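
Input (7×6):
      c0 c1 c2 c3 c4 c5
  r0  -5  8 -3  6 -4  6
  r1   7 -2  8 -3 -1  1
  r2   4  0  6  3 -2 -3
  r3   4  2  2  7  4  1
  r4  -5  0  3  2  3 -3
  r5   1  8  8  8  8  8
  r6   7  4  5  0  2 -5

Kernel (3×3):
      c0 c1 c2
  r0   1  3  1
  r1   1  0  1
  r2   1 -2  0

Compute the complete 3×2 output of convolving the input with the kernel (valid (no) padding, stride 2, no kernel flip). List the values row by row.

Output[0,0]: The receptive field on the input at this output position is [-5 8 -3 / 7 -2 8 / 4 0 6]. Elementwise product with the kernel and sum: -5·1 + 8·3 + -3·1 + 7·1 + 8·1 + 4·1 + 0·-2.

35 18
11 18
6 33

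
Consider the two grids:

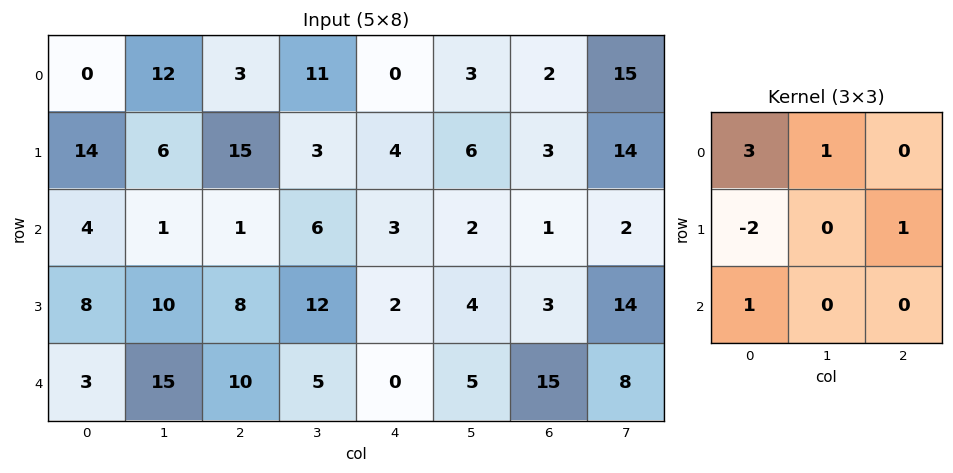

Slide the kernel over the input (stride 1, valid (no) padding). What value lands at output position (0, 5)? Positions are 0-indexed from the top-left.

15

The receptive field on the input at this output position is [3 2 15 / 6 3 14 / 2 1 2]. Elementwise product with the kernel and sum: 3·3 + 2·1 + 6·-2 + 14·1 + 2·1.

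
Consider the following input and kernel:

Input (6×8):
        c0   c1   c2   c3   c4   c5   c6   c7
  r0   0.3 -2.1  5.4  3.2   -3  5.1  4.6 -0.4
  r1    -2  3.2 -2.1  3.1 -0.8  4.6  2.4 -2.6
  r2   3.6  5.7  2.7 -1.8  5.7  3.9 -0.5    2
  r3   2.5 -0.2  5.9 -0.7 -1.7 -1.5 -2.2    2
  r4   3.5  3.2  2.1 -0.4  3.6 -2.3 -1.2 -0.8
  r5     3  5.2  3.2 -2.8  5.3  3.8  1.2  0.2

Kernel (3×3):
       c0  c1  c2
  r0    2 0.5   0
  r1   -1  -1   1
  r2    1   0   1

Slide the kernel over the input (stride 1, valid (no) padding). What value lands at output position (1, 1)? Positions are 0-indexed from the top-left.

The receptive field on the input at this output position is [3.2 -2.1 3.1 / 5.7 2.7 -1.8 / -0.2 5.9 -0.7]. Elementwise product with the kernel and sum: 3.2·2 + -2.1·0.5 + 5.7·-1 + 2.7·-1 + -1.8·1 + -0.2·1 + -0.7·1.

-5.75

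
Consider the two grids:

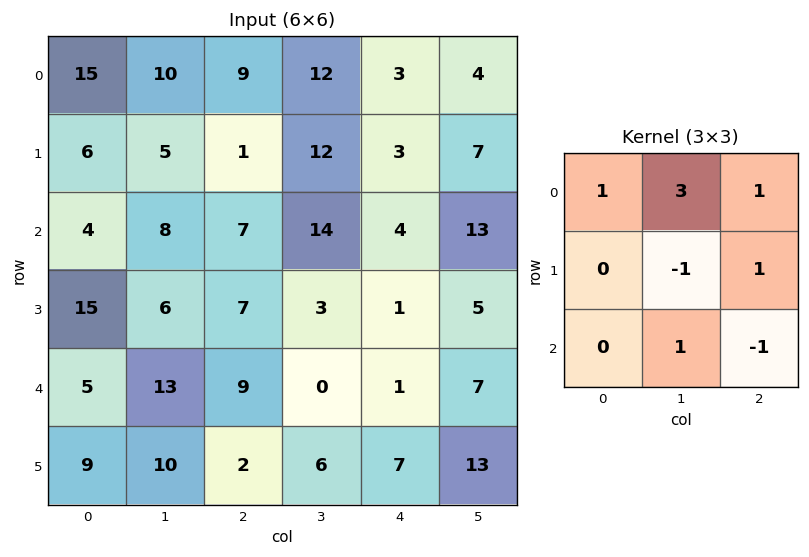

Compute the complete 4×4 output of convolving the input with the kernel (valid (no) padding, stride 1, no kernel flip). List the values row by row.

51 53 49 20
20 31 32 33
40 48 50 37
44 17 17 11

Output[0,0]: The receptive field on the input at this output position is [15 10 9 / 6 5 1 / 4 8 7]. Elementwise product with the kernel and sum: 15·1 + 10·3 + 9·1 + 5·-1 + 1·1 + 8·1 + 7·-1.
Output[0,1]: The receptive field on the input at this output position is [10 9 12 / 5 1 12 / 8 7 14]. Elementwise product with the kernel and sum: 10·1 + 9·3 + 12·1 + 1·-1 + 12·1 + 7·1 + 14·-1.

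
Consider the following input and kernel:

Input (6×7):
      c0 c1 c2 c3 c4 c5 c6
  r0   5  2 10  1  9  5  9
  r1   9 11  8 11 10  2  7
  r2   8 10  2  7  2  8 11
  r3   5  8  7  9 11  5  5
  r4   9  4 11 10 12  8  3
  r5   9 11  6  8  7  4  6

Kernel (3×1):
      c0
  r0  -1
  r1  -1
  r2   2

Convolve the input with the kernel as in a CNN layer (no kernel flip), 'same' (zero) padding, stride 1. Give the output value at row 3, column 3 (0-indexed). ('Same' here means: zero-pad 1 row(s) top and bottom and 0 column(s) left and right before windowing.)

4

The receptive field on the zero-padded input at this output position is [7 / 9 / 10]. Elementwise product with the kernel and sum: 7·-1 + 9·-1 + 10·2.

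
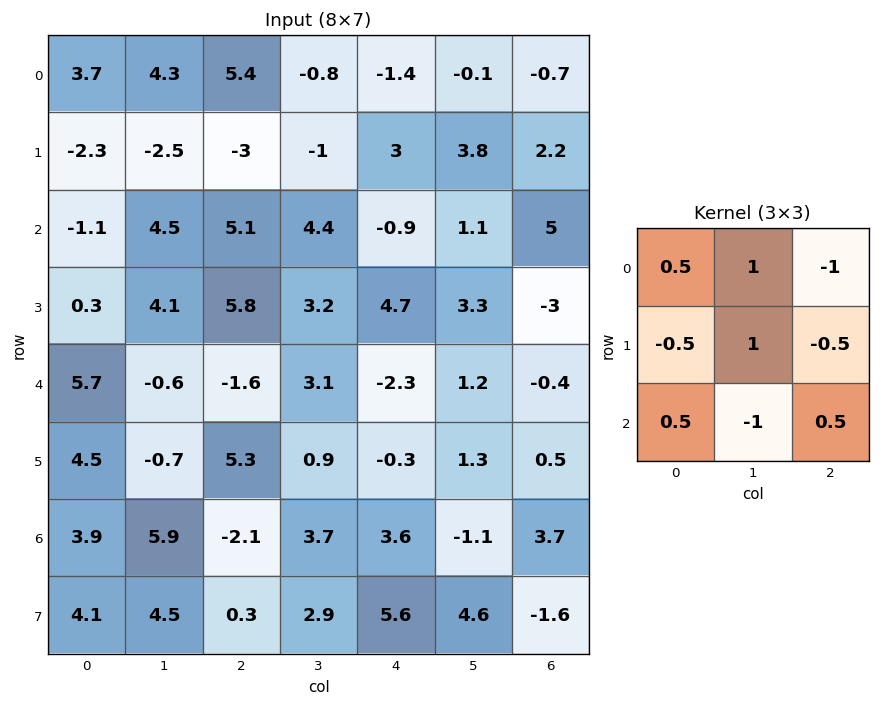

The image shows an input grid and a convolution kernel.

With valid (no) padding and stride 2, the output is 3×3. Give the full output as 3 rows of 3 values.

Output[0,0]: The receptive field on the input at this output position is [3.7 4.3 5.4 / -2.3 -2.5 -3 / -1.1 4.5 5.1]. Elementwise product with the kernel and sum: 3.7·0.5 + 4.3·1 + 5.4·-1 + -2.3·-0.5 + -2.5·1 + -3·-0.5 + -1.1·0.5 + 4.5·-1 + 5.1·0.5.

-1.6 -0 2.05
2.55 0.75 -4.45
-6.75 0.05 6.4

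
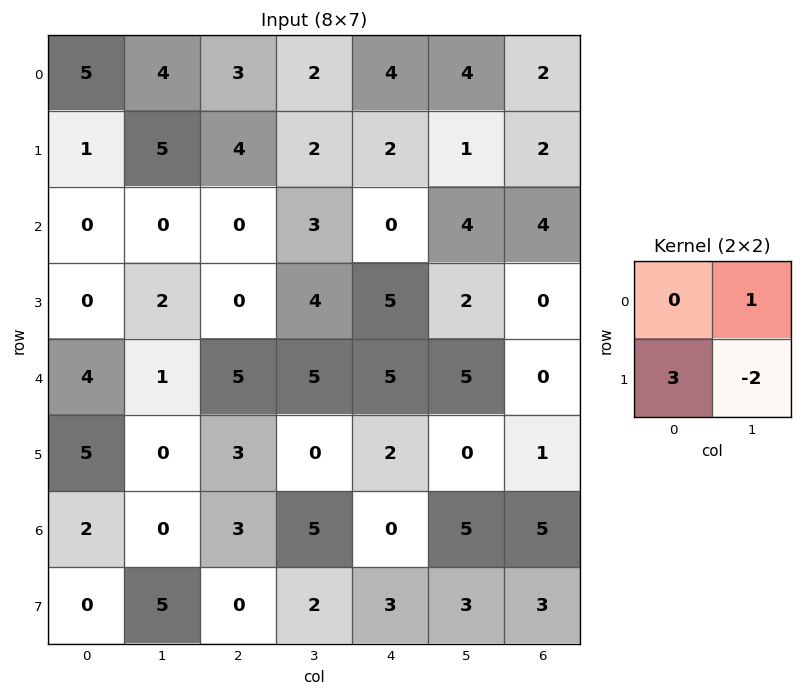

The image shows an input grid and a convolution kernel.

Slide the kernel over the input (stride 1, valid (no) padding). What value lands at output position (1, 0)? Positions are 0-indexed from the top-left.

The receptive field on the input at this output position is [1 5 / 0 0]. Elementwise product with the kernel and sum: 5·1 + 0·3 + 0·-2.

5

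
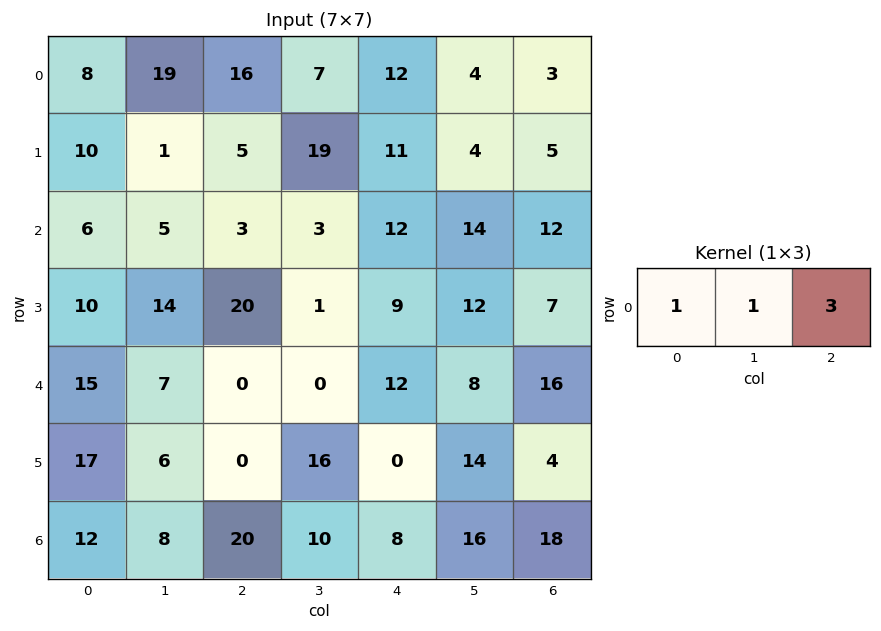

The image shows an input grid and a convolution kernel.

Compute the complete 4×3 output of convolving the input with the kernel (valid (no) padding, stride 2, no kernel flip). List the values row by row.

Output[0,0]: The receptive field on the input at this output position is [8 19 16]. Elementwise product with the kernel and sum: 8·1 + 19·1 + 16·3.

75 59 25
20 42 62
22 36 68
80 54 78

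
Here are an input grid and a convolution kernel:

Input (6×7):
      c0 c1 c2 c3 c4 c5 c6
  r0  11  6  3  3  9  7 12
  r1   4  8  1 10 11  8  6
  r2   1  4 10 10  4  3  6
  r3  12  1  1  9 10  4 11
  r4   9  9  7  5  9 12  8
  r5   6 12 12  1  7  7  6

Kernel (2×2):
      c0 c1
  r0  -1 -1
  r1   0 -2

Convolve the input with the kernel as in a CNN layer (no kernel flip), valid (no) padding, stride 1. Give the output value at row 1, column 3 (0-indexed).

-29

The receptive field on the input at this output position is [10 11 / 10 4]. Elementwise product with the kernel and sum: 10·-1 + 11·-1 + 4·-2.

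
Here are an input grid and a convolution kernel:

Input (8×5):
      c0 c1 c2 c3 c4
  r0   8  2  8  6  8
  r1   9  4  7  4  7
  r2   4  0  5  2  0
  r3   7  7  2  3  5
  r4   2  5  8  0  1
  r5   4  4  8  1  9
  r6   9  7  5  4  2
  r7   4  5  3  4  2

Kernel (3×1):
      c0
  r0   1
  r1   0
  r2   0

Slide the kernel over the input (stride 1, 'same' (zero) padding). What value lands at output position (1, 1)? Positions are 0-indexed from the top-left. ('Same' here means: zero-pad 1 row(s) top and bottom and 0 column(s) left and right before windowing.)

2

The receptive field on the zero-padded input at this output position is [2 / 4 / 0]. Elementwise product with the kernel and sum: 2·1.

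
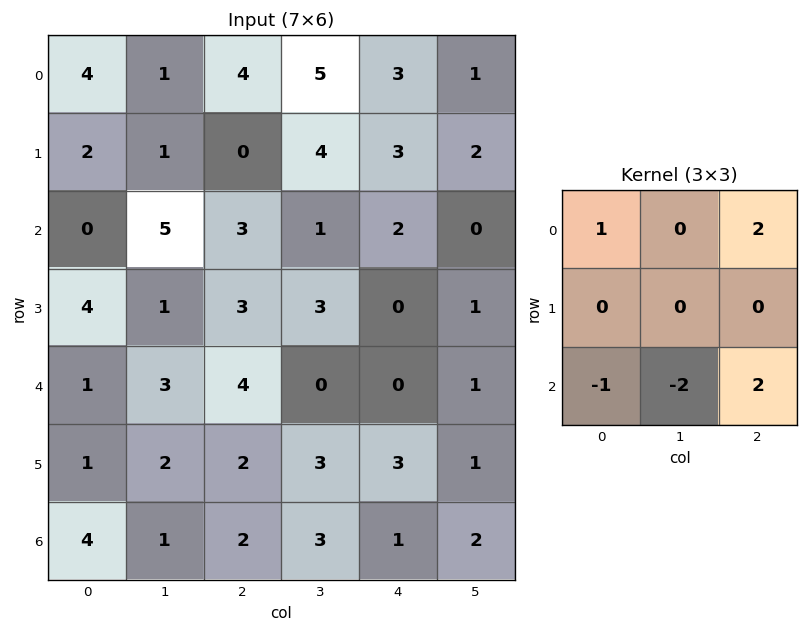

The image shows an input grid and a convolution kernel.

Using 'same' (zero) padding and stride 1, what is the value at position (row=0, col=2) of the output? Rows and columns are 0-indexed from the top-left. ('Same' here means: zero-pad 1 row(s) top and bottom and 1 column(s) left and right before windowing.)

7

The receptive field on the zero-padded input at this output position is [0 0 0 / 1 4 5 / 1 0 4]. Elementwise product with the kernel and sum: 0·1 + 0·2 + 1·-1 + 0·-2 + 4·2.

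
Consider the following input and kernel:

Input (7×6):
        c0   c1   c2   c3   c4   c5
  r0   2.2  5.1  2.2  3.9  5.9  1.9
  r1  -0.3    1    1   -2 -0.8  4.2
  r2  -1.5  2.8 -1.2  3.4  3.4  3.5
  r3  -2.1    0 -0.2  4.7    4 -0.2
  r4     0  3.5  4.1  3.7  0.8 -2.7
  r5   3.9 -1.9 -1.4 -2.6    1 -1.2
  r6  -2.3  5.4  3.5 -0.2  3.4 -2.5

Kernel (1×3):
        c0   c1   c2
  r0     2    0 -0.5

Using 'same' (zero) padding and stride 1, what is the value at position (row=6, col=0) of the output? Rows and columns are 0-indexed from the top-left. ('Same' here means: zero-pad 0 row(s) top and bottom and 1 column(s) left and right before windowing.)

-2.7

The receptive field on the zero-padded input at this output position is [0 -2.3 5.4]. Elementwise product with the kernel and sum: 0·2 + 5.4·-0.5.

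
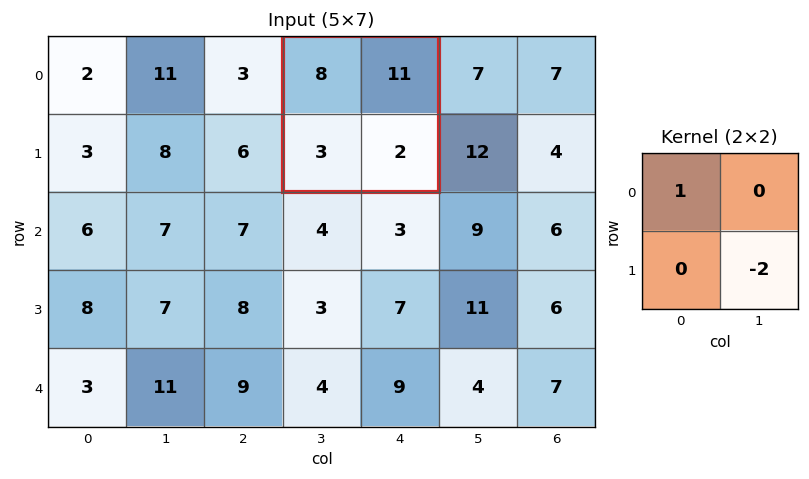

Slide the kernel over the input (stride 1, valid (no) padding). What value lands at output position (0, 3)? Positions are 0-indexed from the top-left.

4

The receptive field on the input at this output position is [8 11 / 3 2]. Elementwise product with the kernel and sum: 8·1 + 2·-2.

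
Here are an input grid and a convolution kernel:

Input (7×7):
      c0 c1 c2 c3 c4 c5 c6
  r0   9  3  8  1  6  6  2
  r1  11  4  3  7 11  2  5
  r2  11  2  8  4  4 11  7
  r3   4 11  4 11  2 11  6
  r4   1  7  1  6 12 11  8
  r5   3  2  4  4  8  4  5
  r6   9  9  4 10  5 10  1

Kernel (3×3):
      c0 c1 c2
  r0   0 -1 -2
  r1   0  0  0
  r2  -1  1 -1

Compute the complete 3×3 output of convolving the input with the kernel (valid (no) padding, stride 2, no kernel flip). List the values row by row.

Output[0,0]: The receptive field on the input at this output position is [9 3 8 / 11 4 3 / 11 2 8]. Elementwise product with the kernel and sum: 3·-1 + 8·-2 + 11·-1 + 2·1 + 8·-1.
Output[0,1]: The receptive field on the input at this output position is [8 1 6 / 3 7 11 / 8 4 4]. Elementwise product with the kernel and sum: 1·-1 + 6·-2 + 8·-1 + 4·1 + 4·-1.

-36 -21 -10
-13 -19 -34
-13 -29 -23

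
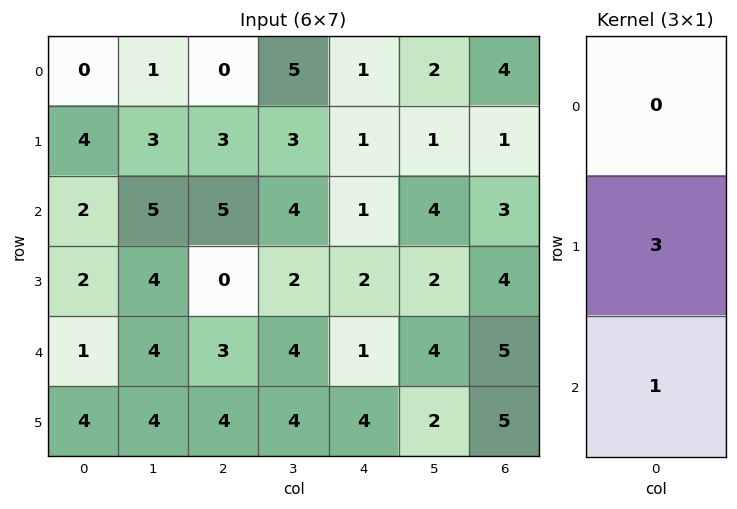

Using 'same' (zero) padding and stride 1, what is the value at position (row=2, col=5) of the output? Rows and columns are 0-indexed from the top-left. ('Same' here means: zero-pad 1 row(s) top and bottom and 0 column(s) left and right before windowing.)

The receptive field on the zero-padded input at this output position is [1 / 4 / 2]. Elementwise product with the kernel and sum: 4·3 + 2·1.

14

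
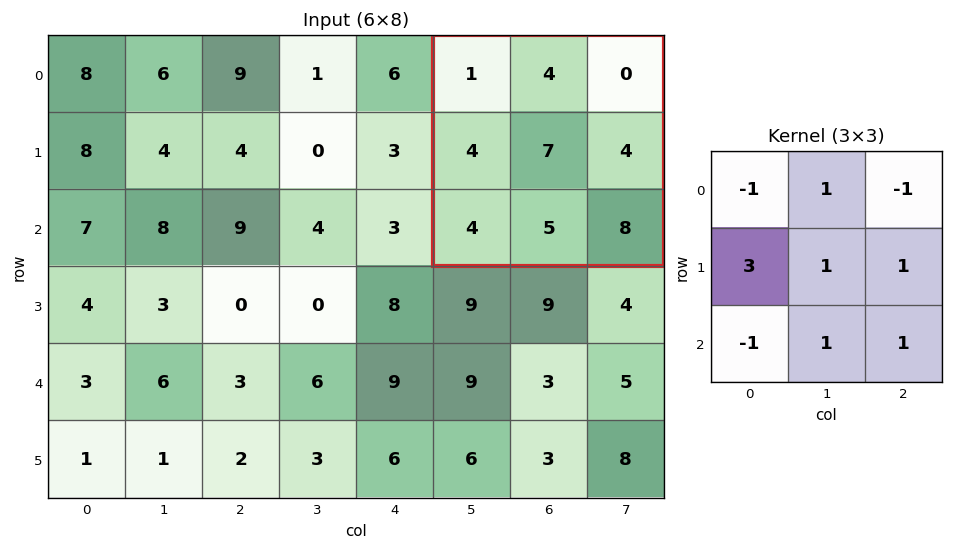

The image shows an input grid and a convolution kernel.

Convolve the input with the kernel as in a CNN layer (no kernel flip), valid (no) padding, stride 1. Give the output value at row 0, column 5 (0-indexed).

35

The receptive field on the input at this output position is [1 4 0 / 4 7 4 / 4 5 8]. Elementwise product with the kernel and sum: 1·-1 + 4·1 + 0·-1 + 4·3 + 7·1 + 4·1 + 4·-1 + 5·1 + 8·1.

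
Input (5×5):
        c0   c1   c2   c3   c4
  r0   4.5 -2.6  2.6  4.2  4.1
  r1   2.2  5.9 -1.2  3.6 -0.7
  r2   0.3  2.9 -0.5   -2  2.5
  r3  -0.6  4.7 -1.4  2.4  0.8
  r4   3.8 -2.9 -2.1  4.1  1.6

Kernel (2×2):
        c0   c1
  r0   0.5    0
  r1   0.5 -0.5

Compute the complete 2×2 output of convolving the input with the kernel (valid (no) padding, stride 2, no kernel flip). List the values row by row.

Output[0,0]: The receptive field on the input at this output position is [4.5 -2.6 / 2.2 5.9]. Elementwise product with the kernel and sum: 4.5·0.5 + 2.2·0.5 + 5.9·-0.5.
Output[0,1]: The receptive field on the input at this output position is [2.6 4.2 / -1.2 3.6]. Elementwise product with the kernel and sum: 2.6·0.5 + -1.2·0.5 + 3.6·-0.5.

0.4 -1.1
-2.5 -2.15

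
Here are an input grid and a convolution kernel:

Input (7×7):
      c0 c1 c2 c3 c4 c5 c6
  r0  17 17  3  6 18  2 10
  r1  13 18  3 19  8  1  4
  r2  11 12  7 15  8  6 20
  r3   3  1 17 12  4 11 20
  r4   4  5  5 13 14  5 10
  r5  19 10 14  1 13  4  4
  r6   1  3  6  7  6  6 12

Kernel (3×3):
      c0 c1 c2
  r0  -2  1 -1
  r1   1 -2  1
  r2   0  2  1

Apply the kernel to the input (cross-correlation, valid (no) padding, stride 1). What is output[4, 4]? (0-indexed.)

0

The receptive field on the input at this output position is [14 5 10 / 13 4 4 / 6 6 12]. Elementwise product with the kernel and sum: 14·-2 + 5·1 + 10·-1 + 13·1 + 4·-2 + 4·1 + 6·2 + 12·1.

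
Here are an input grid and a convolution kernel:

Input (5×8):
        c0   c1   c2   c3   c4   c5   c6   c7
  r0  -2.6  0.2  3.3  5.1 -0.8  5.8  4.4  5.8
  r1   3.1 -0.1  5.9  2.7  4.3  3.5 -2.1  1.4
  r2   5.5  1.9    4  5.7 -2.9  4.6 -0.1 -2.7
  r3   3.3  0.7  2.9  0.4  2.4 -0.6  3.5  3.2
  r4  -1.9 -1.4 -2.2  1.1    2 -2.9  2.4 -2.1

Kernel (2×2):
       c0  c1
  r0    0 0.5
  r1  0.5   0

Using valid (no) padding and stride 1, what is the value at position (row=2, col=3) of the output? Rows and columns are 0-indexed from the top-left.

The receptive field on the input at this output position is [5.7 -2.9 / 0.4 2.4]. Elementwise product with the kernel and sum: -2.9·0.5 + 0.4·0.5.

-1.25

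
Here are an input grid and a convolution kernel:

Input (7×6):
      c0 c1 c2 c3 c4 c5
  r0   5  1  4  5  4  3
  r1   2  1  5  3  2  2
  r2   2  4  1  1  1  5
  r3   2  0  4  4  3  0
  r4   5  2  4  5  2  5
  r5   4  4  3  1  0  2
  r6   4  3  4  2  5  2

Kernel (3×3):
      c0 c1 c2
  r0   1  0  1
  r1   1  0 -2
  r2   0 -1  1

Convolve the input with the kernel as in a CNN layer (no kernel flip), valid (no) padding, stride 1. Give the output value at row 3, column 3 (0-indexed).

1

The receptive field on the input at this output position is [4 3 0 / 5 2 5 / 1 0 2]. Elementwise product with the kernel and sum: 4·1 + 0·1 + 5·1 + 5·-2 + 0·-1 + 2·1.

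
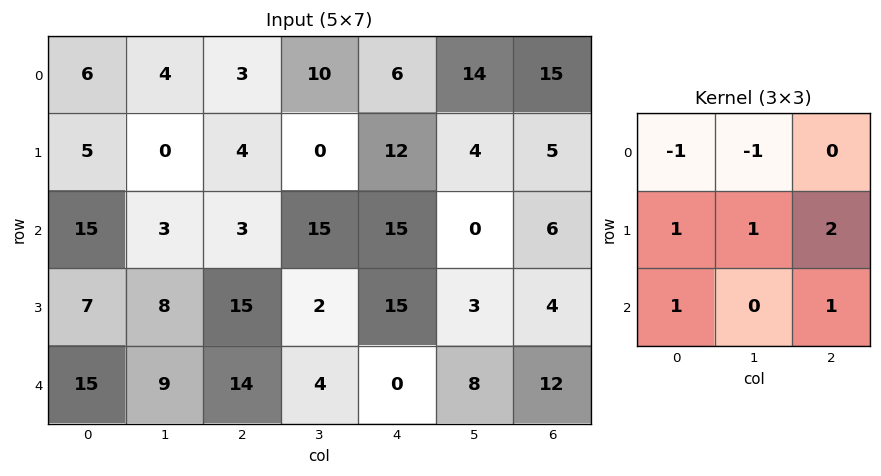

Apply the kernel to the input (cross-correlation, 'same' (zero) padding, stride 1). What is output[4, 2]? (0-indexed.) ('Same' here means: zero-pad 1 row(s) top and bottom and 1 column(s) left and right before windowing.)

The receptive field on the zero-padded input at this output position is [8 15 2 / 9 14 4 / 0 0 0]. Elementwise product with the kernel and sum: 8·-1 + 15·-1 + 9·1 + 14·1 + 4·2 + 0·1 + 0·1.

8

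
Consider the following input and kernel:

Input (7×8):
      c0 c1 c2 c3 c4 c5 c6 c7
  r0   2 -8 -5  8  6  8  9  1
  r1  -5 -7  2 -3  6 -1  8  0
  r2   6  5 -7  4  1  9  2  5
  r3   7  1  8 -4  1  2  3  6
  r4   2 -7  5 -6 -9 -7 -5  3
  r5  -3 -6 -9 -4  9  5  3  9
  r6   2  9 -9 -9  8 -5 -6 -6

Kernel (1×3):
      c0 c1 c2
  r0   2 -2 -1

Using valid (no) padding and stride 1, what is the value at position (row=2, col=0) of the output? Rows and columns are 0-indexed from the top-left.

9

The receptive field on the input at this output position is [6 5 -7]. Elementwise product with the kernel and sum: 6·2 + 5·-2 + -7·-1.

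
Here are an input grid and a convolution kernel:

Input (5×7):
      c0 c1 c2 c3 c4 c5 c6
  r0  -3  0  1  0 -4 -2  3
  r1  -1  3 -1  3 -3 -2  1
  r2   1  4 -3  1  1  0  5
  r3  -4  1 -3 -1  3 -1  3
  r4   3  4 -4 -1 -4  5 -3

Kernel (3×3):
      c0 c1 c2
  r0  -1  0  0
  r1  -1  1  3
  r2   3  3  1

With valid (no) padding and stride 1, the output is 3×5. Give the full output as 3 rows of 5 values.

Output[0,0]: The receptive field on the input at this output position is [-3 0 1 / -1 3 -1 / 1 4 -3]. Elementwise product with the kernel and sum: -3·-1 + -1·-1 + 3·1 + -1·3 + 1·3 + 4·3 + -3·1.

16 9 -11 -6 16
-17 -14 -1 2 26
12 -12 -5 -10 4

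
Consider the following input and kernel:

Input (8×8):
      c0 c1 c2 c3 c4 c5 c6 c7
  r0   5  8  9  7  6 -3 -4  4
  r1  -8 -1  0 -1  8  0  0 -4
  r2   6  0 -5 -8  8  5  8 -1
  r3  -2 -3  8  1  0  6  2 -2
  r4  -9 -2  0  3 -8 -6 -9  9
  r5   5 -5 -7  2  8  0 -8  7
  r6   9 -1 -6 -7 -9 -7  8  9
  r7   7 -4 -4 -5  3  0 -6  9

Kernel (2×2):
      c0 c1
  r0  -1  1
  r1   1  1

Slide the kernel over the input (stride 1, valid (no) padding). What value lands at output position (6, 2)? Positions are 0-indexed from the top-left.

-10

The receptive field on the input at this output position is [-6 -7 / -4 -5]. Elementwise product with the kernel and sum: -6·-1 + -7·1 + -4·1 + -5·1.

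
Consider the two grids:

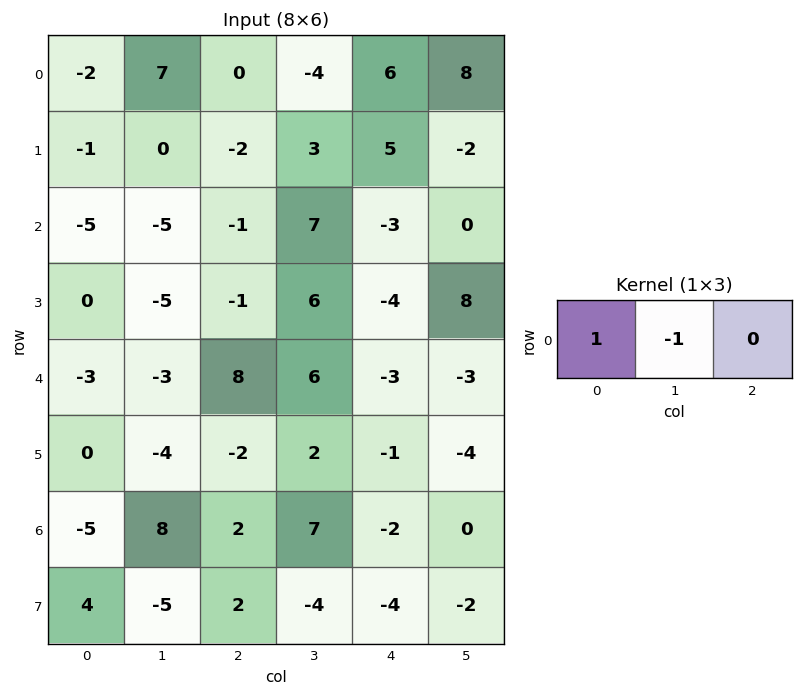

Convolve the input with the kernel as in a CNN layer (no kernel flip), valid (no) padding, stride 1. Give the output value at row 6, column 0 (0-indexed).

The receptive field on the input at this output position is [-5 8 2]. Elementwise product with the kernel and sum: -5·1 + 8·-1.

-13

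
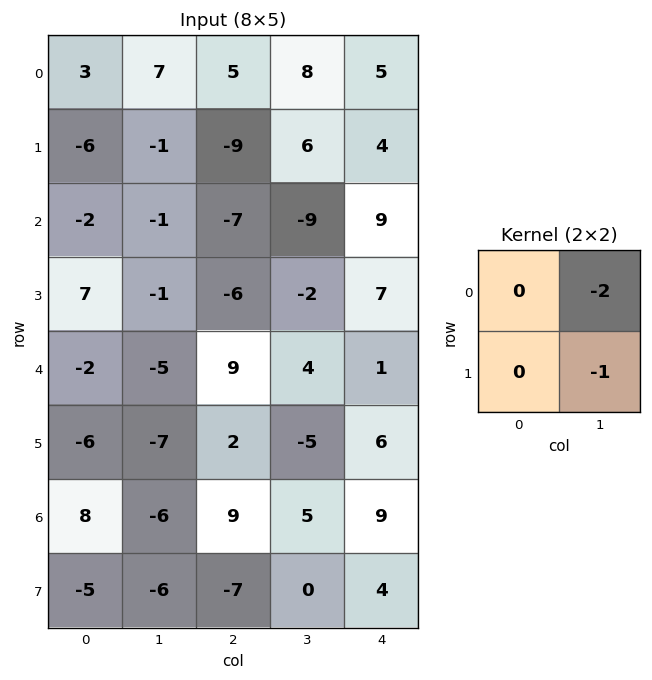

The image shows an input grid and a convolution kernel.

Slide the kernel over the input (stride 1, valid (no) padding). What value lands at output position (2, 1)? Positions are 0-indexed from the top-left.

20

The receptive field on the input at this output position is [-1 -7 / -1 -6]. Elementwise product with the kernel and sum: -7·-2 + -6·-1.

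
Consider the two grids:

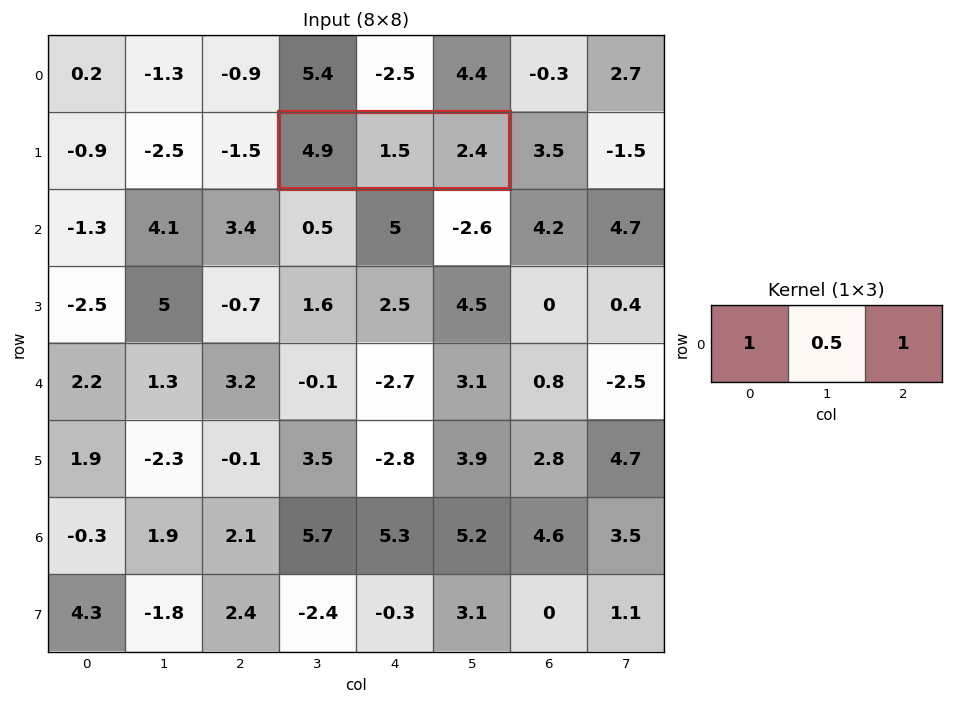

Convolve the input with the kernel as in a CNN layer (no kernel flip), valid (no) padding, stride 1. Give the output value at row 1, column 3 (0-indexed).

8.05

The receptive field on the input at this output position is [4.9 1.5 2.4]. Elementwise product with the kernel and sum: 4.9·1 + 1.5·0.5 + 2.4·1.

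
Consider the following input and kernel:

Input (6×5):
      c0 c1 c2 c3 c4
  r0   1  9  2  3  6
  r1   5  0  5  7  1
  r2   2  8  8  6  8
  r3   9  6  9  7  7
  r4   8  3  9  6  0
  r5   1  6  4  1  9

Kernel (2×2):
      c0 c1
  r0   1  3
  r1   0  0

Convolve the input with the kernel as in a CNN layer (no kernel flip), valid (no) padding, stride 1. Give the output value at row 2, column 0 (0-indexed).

26

The receptive field on the input at this output position is [2 8 / 9 6]. Elementwise product with the kernel and sum: 2·1 + 8·3.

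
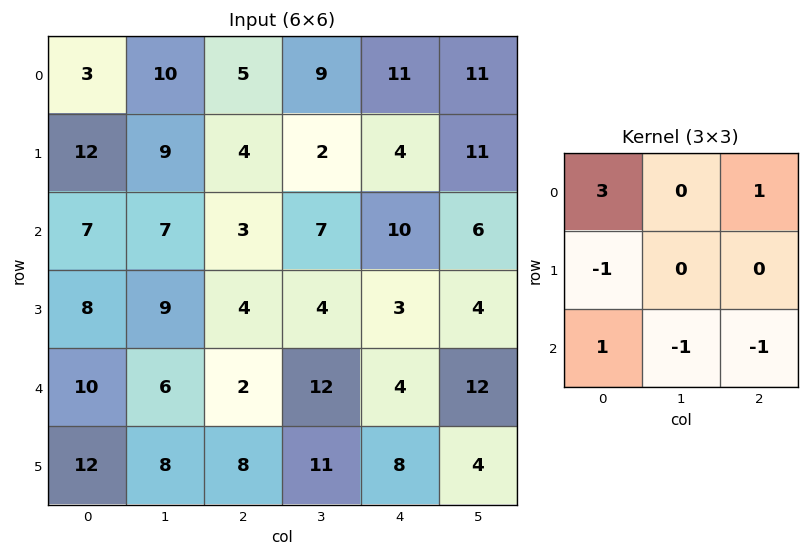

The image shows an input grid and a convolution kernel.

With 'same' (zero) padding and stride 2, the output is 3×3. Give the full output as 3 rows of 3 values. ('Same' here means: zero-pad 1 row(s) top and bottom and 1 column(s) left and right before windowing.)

-21 -7 -22
-8 23 7
-11 14 3

Output[0,0]: The receptive field on the zero-padded input at this output position is [0 0 0 / 0 3 10 / 0 12 9]. Elementwise product with the kernel and sum: 0·3 + 0·1 + 0·-1 + 0·1 + 12·-1 + 9·-1.
Output[0,1]: The receptive field on the zero-padded input at this output position is [0 0 0 / 10 5 9 / 9 4 2]. Elementwise product with the kernel and sum: 0·3 + 0·1 + 10·-1 + 9·1 + 4·-1 + 2·-1.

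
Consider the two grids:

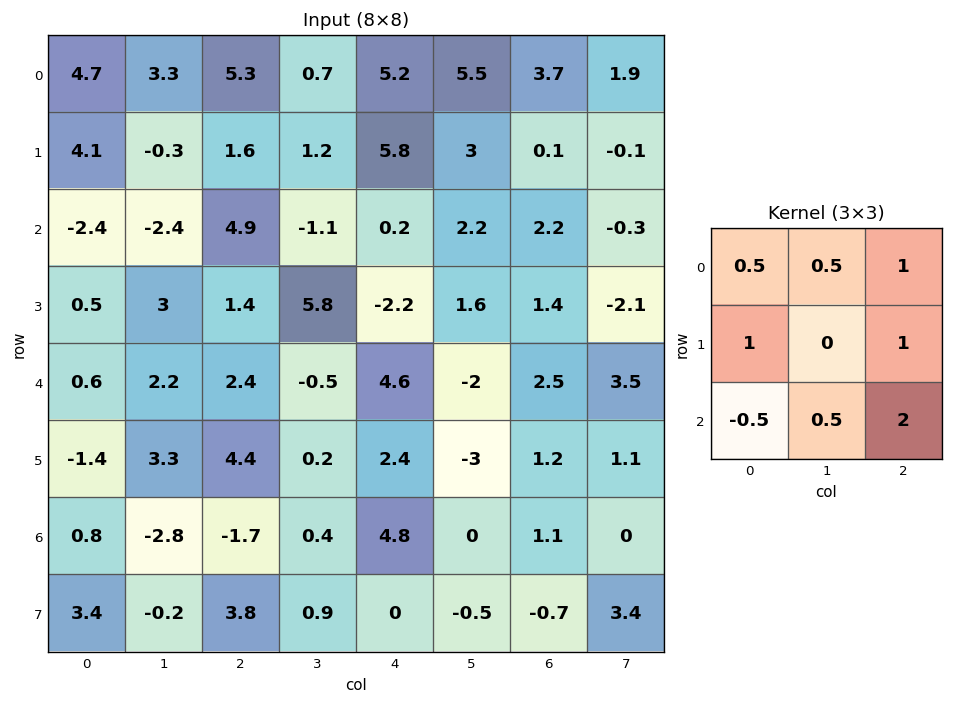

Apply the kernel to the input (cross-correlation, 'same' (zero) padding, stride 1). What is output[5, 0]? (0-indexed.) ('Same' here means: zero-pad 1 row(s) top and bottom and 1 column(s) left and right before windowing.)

The receptive field on the zero-padded input at this output position is [0 0.6 2.2 / 0 -1.4 3.3 / 0 0.8 -2.8]. Elementwise product with the kernel and sum: 0·0.5 + 0.6·0.5 + 2.2·1 + 0·1 + 3.3·1 + 0·-0.5 + 0.8·0.5 + -2.8·2.

0.6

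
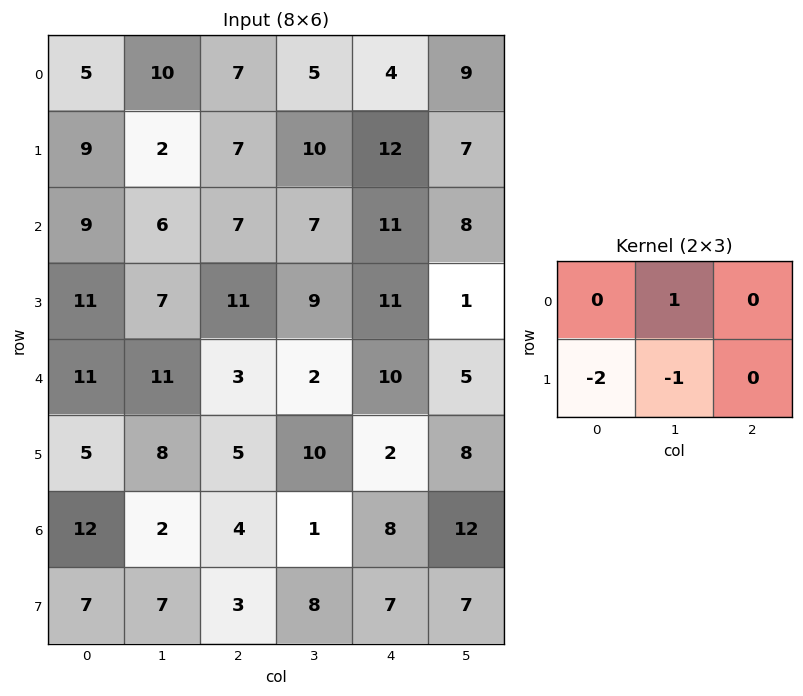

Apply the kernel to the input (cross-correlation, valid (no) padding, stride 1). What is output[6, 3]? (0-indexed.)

The receptive field on the input at this output position is [1 8 12 / 8 7 7]. Elementwise product with the kernel and sum: 8·1 + 8·-2 + 7·-1.

-15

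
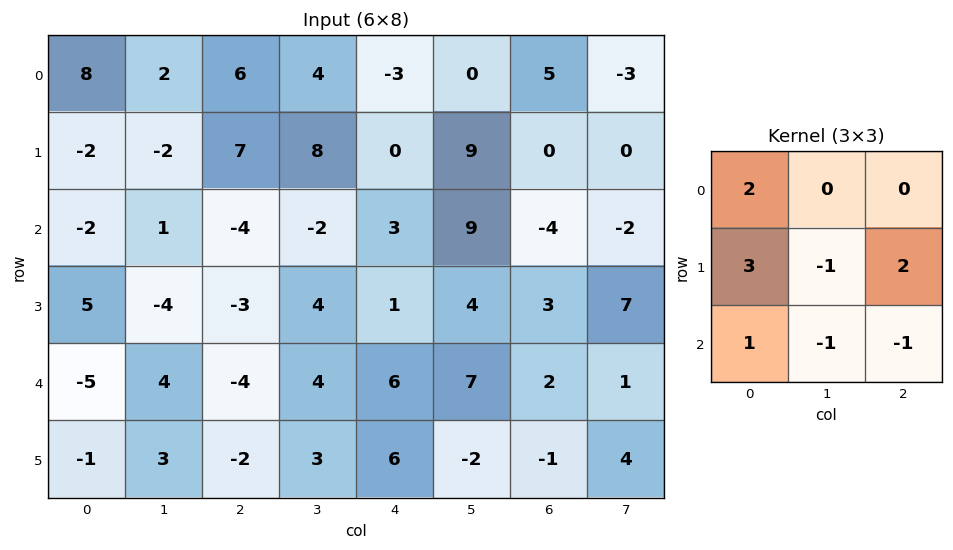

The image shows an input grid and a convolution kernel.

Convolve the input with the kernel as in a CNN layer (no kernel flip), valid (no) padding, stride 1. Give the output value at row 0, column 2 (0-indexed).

The receptive field on the input at this output position is [6 4 -3 / 7 8 0 / -4 -2 3]. Elementwise product with the kernel and sum: 6·2 + 7·3 + 8·-1 + 0·2 + -4·1 + -2·-1 + 3·-1.

20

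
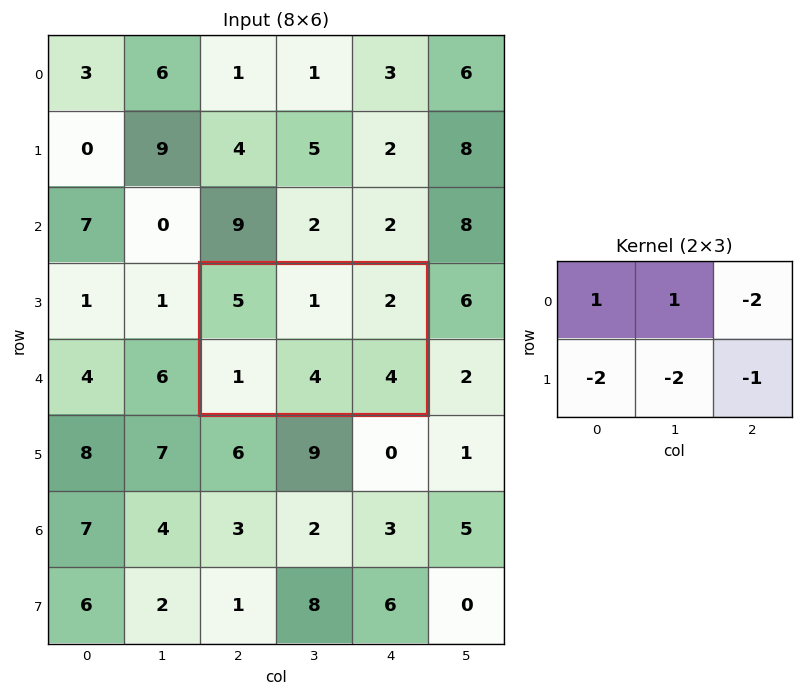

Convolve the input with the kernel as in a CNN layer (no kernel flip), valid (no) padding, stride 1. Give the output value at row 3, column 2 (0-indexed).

The receptive field on the input at this output position is [5 1 2 / 1 4 4]. Elementwise product with the kernel and sum: 5·1 + 1·1 + 2·-2 + 1·-2 + 4·-2 + 4·-1.

-12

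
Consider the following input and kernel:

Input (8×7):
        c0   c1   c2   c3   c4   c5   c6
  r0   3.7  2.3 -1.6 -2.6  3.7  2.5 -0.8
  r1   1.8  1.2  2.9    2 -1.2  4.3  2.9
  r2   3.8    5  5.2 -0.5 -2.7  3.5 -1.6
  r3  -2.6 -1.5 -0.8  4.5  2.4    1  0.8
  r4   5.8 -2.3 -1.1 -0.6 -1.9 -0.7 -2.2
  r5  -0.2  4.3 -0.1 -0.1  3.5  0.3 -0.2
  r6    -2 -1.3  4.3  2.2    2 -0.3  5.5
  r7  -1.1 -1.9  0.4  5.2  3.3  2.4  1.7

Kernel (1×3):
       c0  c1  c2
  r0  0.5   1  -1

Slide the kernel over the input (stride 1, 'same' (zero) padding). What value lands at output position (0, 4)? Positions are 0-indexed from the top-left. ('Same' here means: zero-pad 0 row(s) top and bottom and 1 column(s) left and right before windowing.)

The receptive field on the zero-padded input at this output position is [-2.6 3.7 2.5]. Elementwise product with the kernel and sum: -2.6·0.5 + 3.7·1 + 2.5·-1.

-0.1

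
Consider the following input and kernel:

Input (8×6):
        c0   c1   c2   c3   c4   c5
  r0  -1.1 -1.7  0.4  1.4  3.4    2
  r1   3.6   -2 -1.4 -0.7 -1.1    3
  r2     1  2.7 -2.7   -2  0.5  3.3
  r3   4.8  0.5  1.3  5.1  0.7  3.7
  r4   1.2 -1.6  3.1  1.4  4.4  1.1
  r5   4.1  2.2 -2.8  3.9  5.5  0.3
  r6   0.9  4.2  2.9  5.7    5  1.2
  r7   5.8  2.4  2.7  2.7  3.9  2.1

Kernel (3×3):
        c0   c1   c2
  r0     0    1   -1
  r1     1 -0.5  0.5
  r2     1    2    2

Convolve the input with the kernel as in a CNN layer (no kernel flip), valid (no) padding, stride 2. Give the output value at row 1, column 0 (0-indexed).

14.8

The receptive field on the input at this output position is [1 2.7 -2.7 / 4.8 0.5 1.3 / 1.2 -1.6 3.1]. Elementwise product with the kernel and sum: 2.7·1 + -2.7·-1 + 4.8·1 + 0.5·-0.5 + 1.3·0.5 + 1.2·1 + -1.6·2 + 3.1·2.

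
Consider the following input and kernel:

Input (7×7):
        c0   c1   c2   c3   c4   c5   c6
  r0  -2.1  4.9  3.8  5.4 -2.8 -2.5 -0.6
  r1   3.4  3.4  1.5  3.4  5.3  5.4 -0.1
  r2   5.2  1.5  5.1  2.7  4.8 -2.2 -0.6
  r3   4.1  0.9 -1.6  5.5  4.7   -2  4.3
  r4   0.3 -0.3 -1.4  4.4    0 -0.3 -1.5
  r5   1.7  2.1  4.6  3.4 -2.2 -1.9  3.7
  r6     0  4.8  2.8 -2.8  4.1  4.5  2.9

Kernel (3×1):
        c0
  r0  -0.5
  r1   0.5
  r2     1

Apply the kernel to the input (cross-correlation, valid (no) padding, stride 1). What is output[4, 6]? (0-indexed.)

The receptive field on the input at this output position is [-1.5 / 3.7 / 2.9]. Elementwise product with the kernel and sum: -1.5·-0.5 + 3.7·0.5 + 2.9·1.

5.5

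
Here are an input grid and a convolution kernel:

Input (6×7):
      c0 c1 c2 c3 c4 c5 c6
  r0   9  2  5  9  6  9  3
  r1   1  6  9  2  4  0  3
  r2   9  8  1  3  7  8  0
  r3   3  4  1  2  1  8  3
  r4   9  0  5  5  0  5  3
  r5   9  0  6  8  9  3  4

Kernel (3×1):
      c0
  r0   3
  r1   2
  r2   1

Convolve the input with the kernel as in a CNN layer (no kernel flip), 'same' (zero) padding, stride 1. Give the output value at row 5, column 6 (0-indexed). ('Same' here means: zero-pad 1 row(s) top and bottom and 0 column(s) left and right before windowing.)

The receptive field on the zero-padded input at this output position is [3 / 4 / 0]. Elementwise product with the kernel and sum: 3·3 + 4·2 + 0·1.

17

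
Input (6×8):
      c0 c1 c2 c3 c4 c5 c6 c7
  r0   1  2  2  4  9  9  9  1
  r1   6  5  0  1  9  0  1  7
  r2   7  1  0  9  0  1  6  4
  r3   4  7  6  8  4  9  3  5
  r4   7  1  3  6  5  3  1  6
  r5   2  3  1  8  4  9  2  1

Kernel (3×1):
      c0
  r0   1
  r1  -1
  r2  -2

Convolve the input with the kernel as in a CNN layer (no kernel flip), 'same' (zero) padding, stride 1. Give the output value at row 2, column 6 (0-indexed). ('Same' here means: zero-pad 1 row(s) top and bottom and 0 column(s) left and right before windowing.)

The receptive field on the zero-padded input at this output position is [1 / 6 / 3]. Elementwise product with the kernel and sum: 1·1 + 6·-1 + 3·-2.

-11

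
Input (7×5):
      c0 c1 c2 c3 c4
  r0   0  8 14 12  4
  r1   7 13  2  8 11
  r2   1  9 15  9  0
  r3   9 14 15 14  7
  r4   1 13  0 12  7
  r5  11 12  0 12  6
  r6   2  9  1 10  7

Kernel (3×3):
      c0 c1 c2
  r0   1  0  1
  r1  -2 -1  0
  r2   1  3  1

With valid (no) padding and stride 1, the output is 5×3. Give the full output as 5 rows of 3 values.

Output[0,0]: The receptive field on the input at this output position is [0 8 14 / 7 13 2 / 1 9 15]. Elementwise product with the kernel and sum: 0·1 + 14·1 + 7·-2 + 13·-1 + 1·1 + 9·3 + 15·1.

30 55 48
64 61 38
24 0 14
56 26 52
-3 23 33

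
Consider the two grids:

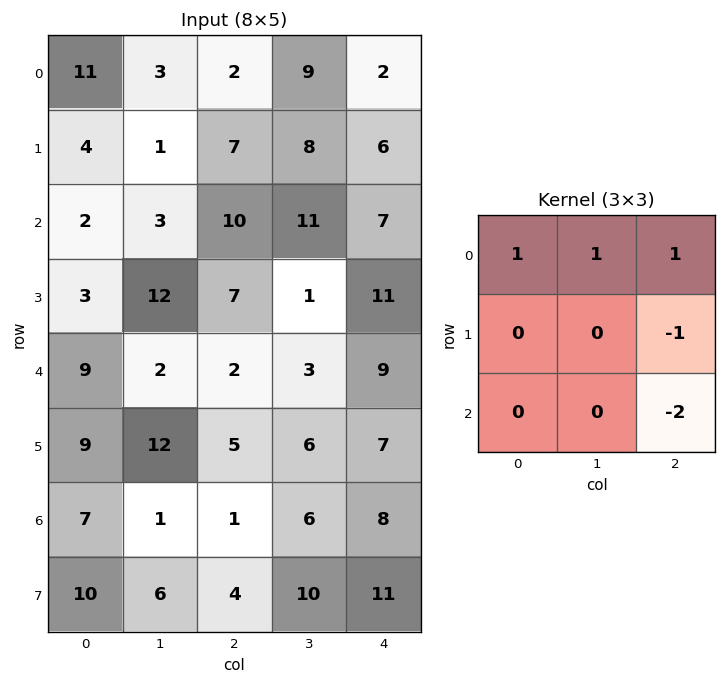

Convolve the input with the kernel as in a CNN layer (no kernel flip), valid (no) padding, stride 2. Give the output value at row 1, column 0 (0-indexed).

The receptive field on the input at this output position is [2 3 10 / 3 12 7 / 9 2 2]. Elementwise product with the kernel and sum: 2·1 + 3·1 + 10·1 + 7·-1 + 2·-2.

4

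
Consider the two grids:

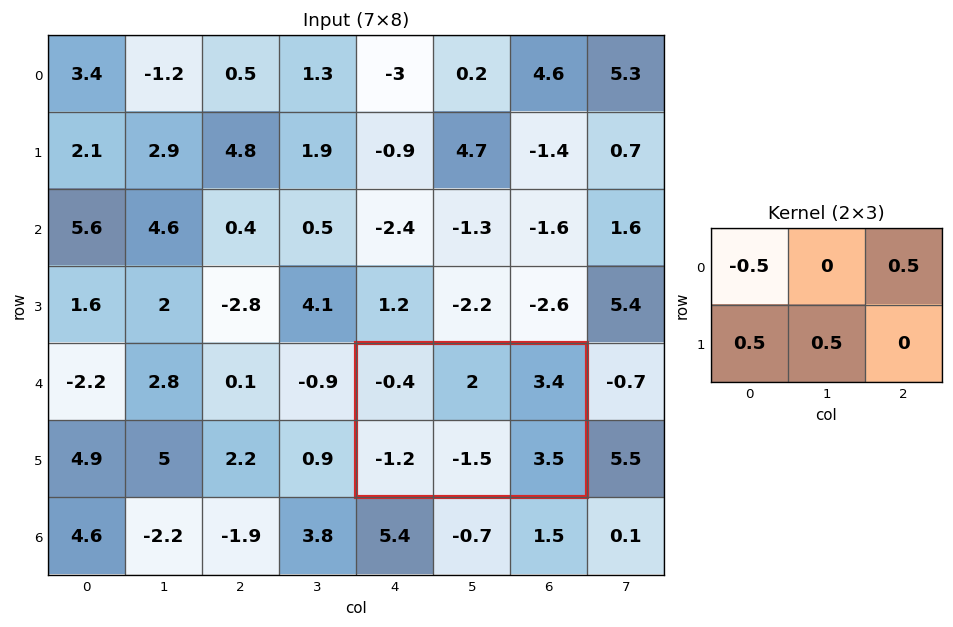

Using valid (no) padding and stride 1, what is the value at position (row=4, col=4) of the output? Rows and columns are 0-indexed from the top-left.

0.55

The receptive field on the input at this output position is [-0.4 2 3.4 / -1.2 -1.5 3.5]. Elementwise product with the kernel and sum: -0.4·-0.5 + 3.4·0.5 + -1.2·0.5 + -1.5·0.5.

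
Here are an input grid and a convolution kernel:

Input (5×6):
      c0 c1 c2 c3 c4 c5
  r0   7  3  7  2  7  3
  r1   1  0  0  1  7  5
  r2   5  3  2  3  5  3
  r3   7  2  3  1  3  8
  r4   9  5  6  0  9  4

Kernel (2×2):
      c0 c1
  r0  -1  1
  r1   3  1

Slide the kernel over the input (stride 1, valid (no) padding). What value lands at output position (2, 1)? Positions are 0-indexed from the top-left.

The receptive field on the input at this output position is [3 2 / 2 3]. Elementwise product with the kernel and sum: 3·-1 + 2·1 + 2·3 + 3·1.

8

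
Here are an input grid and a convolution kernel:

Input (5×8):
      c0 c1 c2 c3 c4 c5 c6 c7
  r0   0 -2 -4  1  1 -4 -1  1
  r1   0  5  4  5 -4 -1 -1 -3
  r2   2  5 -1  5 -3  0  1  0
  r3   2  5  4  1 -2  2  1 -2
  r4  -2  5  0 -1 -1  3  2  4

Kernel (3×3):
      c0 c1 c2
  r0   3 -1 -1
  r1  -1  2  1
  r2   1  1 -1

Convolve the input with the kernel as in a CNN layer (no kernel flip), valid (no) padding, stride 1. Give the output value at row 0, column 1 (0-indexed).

4

The receptive field on the input at this output position is [-2 -4 1 / 5 4 5 / 5 -1 5]. Elementwise product with the kernel and sum: -2·3 + -4·-1 + 1·-1 + 5·-1 + 4·2 + 5·1 + 5·1 + -1·1 + 5·-1.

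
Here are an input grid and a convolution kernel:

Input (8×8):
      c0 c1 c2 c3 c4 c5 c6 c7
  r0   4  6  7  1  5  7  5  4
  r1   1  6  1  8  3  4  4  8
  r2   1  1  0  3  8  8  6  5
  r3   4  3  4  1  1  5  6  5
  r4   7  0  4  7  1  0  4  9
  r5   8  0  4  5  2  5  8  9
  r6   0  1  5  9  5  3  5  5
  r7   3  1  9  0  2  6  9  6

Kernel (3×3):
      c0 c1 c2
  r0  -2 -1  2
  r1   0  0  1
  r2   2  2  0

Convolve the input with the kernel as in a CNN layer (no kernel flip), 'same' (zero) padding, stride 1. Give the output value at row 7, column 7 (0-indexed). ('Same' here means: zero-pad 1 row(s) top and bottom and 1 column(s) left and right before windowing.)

-15

The receptive field on the zero-padded input at this output position is [5 5 0 / 9 6 0 / 0 0 0]. Elementwise product with the kernel and sum: 5·-2 + 5·-1 + 0·2 + 0·1 + 0·2 + 0·2.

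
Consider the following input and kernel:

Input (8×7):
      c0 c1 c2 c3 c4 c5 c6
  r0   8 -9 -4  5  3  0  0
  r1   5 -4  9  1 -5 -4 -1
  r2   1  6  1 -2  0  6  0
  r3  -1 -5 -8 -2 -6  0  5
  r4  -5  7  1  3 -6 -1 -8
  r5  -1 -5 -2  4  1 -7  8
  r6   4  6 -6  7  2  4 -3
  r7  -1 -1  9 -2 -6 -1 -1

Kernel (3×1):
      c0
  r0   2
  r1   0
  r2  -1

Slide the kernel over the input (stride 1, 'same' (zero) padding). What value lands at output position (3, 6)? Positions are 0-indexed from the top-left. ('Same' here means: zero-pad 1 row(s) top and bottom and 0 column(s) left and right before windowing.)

The receptive field on the zero-padded input at this output position is [0 / 5 / -8]. Elementwise product with the kernel and sum: 0·2 + -8·-1.

8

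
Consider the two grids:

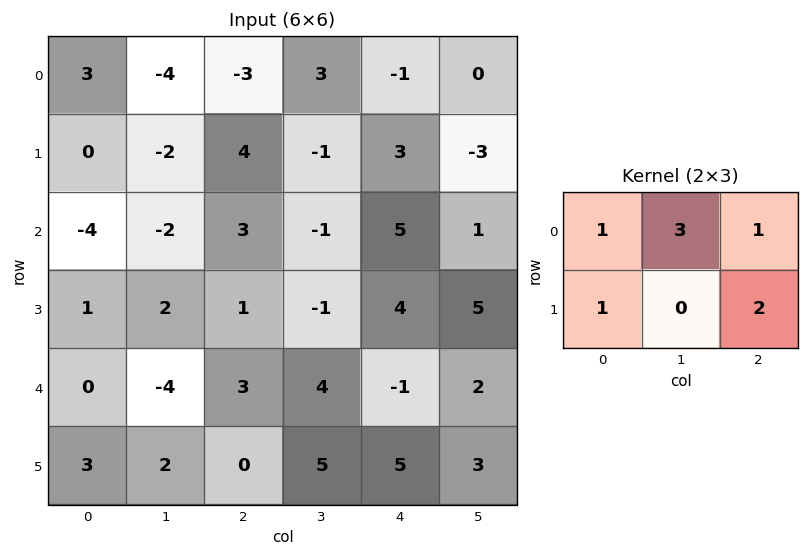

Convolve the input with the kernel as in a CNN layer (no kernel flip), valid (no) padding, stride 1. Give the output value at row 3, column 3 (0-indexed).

The receptive field on the input at this output position is [-1 4 5 / 4 -1 2]. Elementwise product with the kernel and sum: -1·1 + 4·3 + 5·1 + 4·1 + 2·2.

24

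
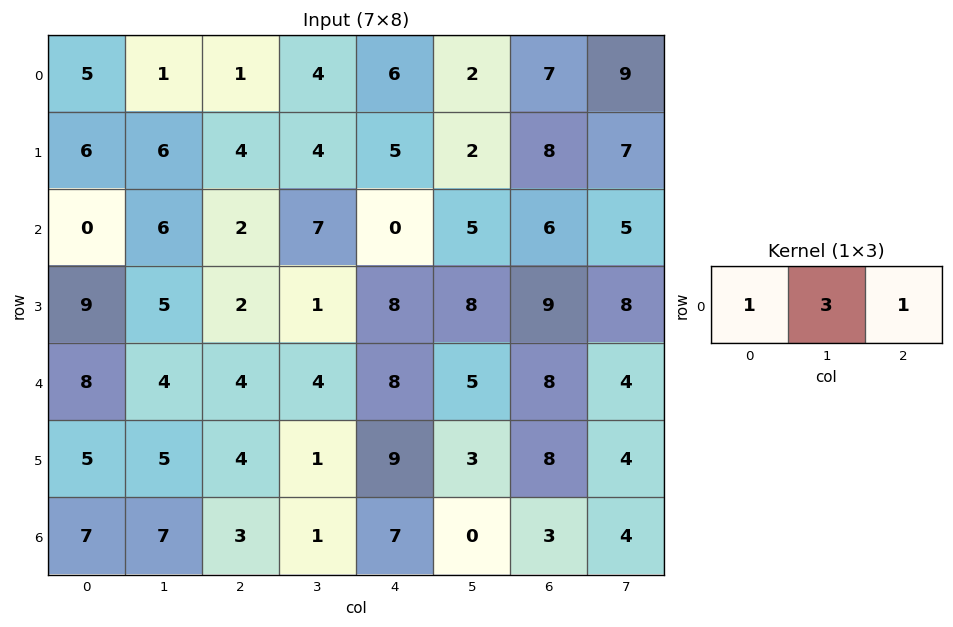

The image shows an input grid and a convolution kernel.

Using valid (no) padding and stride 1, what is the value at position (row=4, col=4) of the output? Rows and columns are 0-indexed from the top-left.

The receptive field on the input at this output position is [8 5 8]. Elementwise product with the kernel and sum: 8·1 + 5·3 + 8·1.

31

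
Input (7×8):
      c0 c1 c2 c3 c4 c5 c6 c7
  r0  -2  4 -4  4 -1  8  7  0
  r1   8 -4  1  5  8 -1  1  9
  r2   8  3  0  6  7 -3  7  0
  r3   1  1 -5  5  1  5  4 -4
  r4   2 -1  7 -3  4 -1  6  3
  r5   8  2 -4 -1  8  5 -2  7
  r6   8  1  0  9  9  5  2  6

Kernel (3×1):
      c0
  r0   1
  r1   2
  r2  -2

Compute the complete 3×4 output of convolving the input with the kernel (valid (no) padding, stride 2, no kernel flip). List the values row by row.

Output[0,0]: The receptive field on the input at this output position is [-2 / 8 / 8]. Elementwise product with the kernel and sum: -2·1 + 8·2 + 8·-2.
Output[0,1]: The receptive field on the input at this output position is [-4 / 1 / 0]. Elementwise product with the kernel and sum: -4·1 + 1·2 + 0·-2.

-2 -2 1 -5
6 -24 1 3
2 -1 2 -2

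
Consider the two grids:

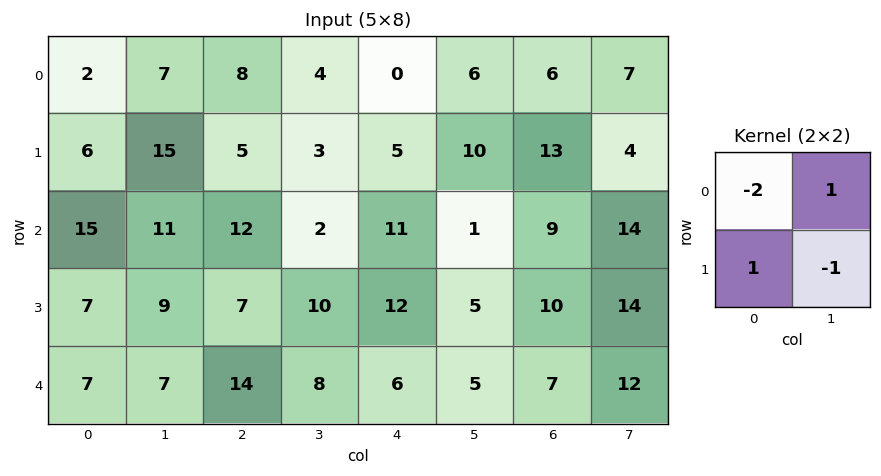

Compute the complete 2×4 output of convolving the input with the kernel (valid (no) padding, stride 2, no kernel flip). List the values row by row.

Output[0,0]: The receptive field on the input at this output position is [2 7 / 6 15]. Elementwise product with the kernel and sum: 2·-2 + 7·1 + 6·1 + 15·-1.

-6 -10 1 4
-21 -25 -14 -8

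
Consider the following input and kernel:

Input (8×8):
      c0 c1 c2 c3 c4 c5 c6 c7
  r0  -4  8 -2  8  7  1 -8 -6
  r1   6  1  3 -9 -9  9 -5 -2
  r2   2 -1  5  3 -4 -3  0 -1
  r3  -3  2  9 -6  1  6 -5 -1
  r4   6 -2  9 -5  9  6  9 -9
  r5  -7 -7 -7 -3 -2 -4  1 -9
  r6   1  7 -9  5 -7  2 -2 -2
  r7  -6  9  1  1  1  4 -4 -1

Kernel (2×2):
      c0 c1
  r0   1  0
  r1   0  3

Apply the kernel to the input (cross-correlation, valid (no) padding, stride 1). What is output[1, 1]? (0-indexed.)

The receptive field on the input at this output position is [1 3 / -1 5]. Elementwise product with the kernel and sum: 1·1 + 5·3.

16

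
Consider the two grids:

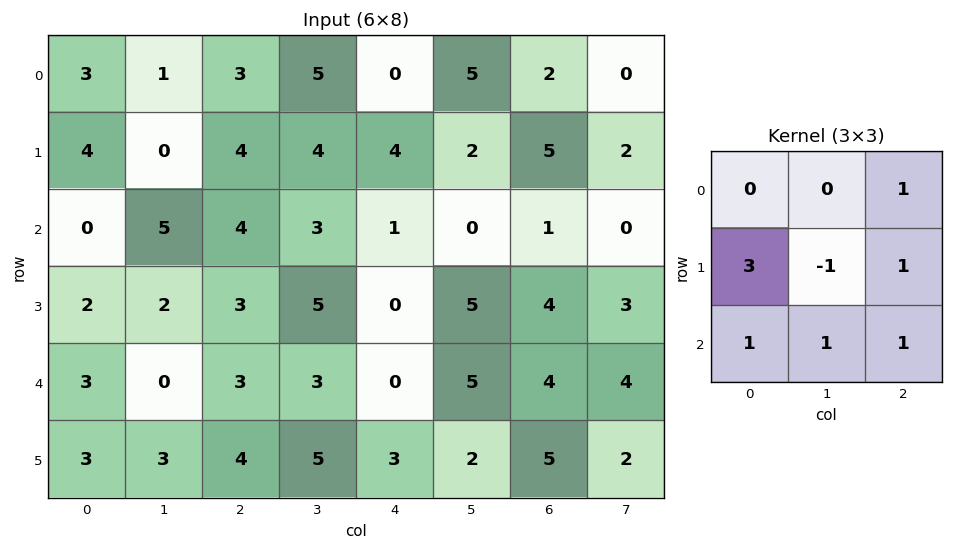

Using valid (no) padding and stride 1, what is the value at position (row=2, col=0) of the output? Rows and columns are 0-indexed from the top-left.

The receptive field on the input at this output position is [0 5 4 / 2 2 3 / 3 0 3]. Elementwise product with the kernel and sum: 4·1 + 2·3 + 2·-1 + 3·1 + 3·1 + 0·1 + 3·1.

17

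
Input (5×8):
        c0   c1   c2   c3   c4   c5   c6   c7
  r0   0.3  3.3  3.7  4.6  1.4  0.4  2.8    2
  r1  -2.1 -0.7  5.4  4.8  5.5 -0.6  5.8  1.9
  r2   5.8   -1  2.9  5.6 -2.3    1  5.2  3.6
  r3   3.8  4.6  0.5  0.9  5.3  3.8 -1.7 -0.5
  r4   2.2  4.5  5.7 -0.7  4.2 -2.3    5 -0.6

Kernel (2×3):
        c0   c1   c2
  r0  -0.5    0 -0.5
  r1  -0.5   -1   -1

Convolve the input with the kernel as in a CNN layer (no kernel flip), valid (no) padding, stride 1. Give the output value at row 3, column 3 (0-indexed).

-3.9

The receptive field on the input at this output position is [0.9 5.3 3.8 / -0.7 4.2 -2.3]. Elementwise product with the kernel and sum: 0.9·-0.5 + 3.8·-0.5 + -0.7·-0.5 + 4.2·-1 + -2.3·-1.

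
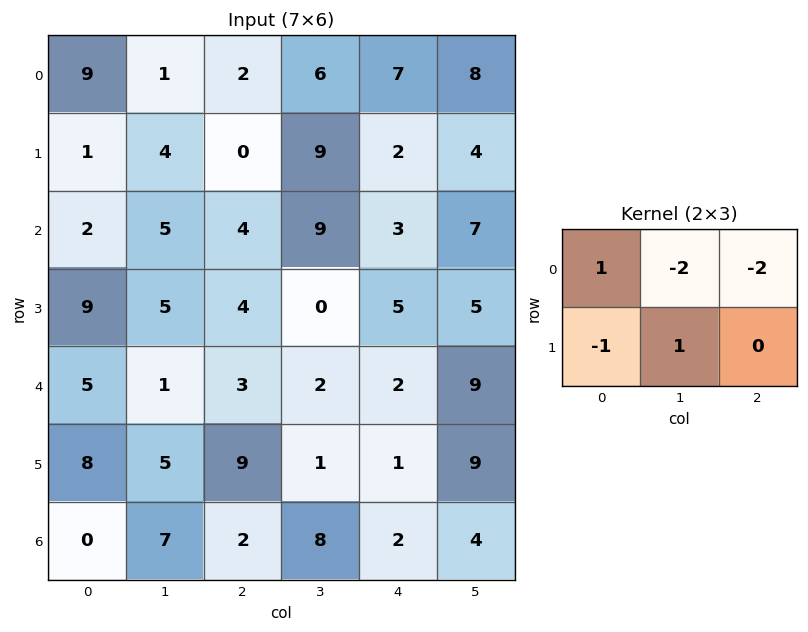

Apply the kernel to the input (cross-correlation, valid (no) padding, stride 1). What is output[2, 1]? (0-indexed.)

-22

The receptive field on the input at this output position is [5 4 9 / 5 4 0]. Elementwise product with the kernel and sum: 5·1 + 4·-2 + 9·-2 + 5·-1 + 4·1.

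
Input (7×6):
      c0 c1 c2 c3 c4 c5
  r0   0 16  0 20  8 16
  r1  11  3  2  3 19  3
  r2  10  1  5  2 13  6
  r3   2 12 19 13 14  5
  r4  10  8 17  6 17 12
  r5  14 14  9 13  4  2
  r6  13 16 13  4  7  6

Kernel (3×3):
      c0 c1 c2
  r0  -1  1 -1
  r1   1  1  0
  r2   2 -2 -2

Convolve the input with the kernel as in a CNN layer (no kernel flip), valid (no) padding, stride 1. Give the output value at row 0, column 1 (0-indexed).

-43

The receptive field on the input at this output position is [16 0 20 / 3 2 3 / 1 5 2]. Elementwise product with the kernel and sum: 16·-1 + 0·1 + 20·-1 + 3·1 + 2·1 + 1·2 + 5·-2 + 2·-2.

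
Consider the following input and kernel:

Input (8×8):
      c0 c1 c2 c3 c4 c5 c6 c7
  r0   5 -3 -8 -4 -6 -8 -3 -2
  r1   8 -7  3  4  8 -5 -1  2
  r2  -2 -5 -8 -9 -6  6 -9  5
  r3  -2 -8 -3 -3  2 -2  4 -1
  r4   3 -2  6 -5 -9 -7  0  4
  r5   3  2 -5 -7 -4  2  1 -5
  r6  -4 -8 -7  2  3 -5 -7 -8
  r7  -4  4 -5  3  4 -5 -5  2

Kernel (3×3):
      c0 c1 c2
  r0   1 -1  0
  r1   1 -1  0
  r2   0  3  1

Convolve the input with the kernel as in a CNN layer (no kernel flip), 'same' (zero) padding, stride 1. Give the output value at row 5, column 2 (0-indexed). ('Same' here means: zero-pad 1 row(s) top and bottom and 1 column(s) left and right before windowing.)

The receptive field on the zero-padded input at this output position is [-2 6 -5 / 2 -5 -7 / -8 -7 2]. Elementwise product with the kernel and sum: -2·1 + 6·-1 + 2·1 + -5·-1 + -7·3 + 2·1.

-20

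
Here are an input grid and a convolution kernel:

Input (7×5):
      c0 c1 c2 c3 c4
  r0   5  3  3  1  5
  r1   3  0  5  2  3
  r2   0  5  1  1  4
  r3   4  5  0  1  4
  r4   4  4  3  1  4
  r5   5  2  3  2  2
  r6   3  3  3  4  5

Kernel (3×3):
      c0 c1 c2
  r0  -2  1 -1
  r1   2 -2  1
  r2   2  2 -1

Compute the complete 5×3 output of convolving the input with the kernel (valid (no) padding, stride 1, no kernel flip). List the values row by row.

10 -1 -1
-2 21 -9
15 14 1
11 0 13
11 2 4

Output[0,0]: The receptive field on the input at this output position is [5 3 3 / 3 0 5 / 0 5 1]. Elementwise product with the kernel and sum: 5·-2 + 3·1 + 3·-1 + 3·2 + 0·-2 + 5·1 + 0·2 + 5·2 + 1·-1.
Output[0,1]: The receptive field on the input at this output position is [3 3 1 / 0 5 2 / 5 1 1]. Elementwise product with the kernel and sum: 3·-2 + 3·1 + 1·-1 + 0·2 + 5·-2 + 2·1 + 5·2 + 1·2 + 1·-1.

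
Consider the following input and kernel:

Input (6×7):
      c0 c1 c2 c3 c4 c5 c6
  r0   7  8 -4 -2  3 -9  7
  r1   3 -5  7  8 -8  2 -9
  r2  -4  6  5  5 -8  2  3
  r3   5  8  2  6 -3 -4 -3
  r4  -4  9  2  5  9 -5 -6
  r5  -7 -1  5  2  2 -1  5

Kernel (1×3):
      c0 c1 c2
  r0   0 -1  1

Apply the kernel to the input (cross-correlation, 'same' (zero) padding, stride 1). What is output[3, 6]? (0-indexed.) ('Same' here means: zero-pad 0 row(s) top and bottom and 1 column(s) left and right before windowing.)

The receptive field on the zero-padded input at this output position is [-4 -3 0]. Elementwise product with the kernel and sum: -3·-1 + 0·1.

3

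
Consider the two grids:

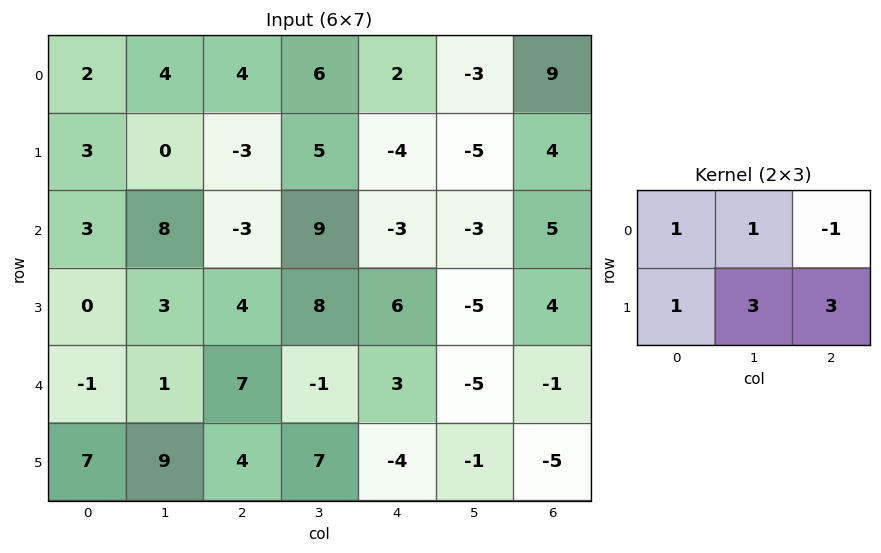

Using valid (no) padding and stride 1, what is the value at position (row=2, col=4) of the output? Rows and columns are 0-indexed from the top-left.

The receptive field on the input at this output position is [-3 -3 5 / 6 -5 4]. Elementwise product with the kernel and sum: -3·1 + -3·1 + 5·-1 + 6·1 + -5·3 + 4·3.

-8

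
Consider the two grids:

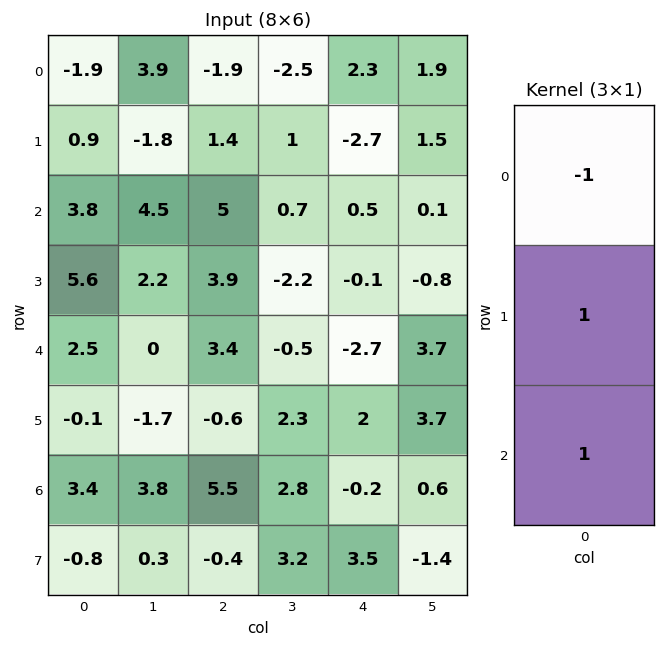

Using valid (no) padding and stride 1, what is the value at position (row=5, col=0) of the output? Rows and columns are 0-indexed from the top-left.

The receptive field on the input at this output position is [-0.1 / 3.4 / -0.8]. Elementwise product with the kernel and sum: -0.1·-1 + 3.4·1 + -0.8·1.

2.7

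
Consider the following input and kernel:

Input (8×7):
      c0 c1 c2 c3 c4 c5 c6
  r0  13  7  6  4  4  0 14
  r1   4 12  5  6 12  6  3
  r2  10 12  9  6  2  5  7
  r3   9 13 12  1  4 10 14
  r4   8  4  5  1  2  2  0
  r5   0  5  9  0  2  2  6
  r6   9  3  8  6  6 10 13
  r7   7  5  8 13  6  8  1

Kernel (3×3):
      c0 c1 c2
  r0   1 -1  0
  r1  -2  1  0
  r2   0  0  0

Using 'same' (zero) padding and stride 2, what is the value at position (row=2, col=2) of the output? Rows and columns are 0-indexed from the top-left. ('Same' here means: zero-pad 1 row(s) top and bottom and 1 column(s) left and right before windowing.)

The receptive field on the zero-padded input at this output position is [1 4 10 / 1 2 2 / 0 2 2]. Elementwise product with the kernel and sum: 1·1 + 4·-1 + 1·-2 + 2·1.

-3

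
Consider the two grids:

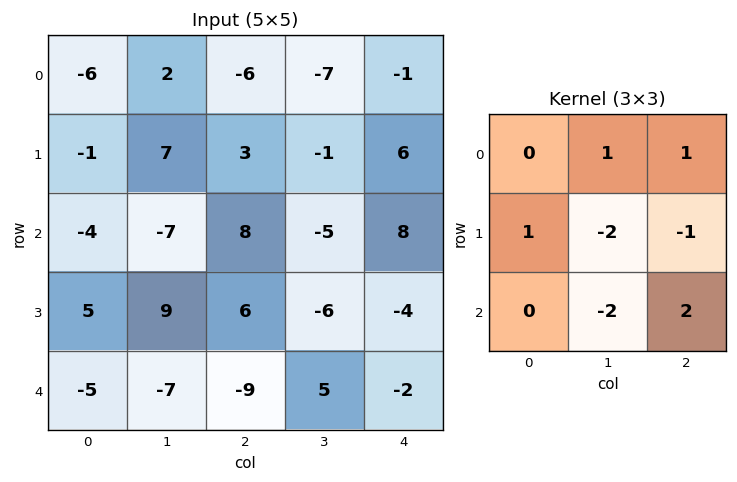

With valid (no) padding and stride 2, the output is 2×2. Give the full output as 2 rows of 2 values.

Output[0,0]: The receptive field on the input at this output position is [-6 2 -6 / -1 7 3 / -4 -7 8]. Elementwise product with the kernel and sum: 2·1 + -6·1 + -1·1 + 7·-2 + 3·-1 + -7·-2 + 8·2.

8 17
-22 11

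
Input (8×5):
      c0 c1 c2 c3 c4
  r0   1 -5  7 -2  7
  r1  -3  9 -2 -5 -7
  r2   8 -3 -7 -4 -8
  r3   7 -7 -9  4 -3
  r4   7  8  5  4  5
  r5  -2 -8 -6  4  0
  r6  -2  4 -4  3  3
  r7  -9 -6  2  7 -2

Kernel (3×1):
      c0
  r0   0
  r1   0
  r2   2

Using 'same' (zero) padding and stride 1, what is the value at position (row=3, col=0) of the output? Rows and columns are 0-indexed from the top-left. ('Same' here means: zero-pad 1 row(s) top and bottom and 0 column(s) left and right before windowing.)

The receptive field on the zero-padded input at this output position is [8 / 7 / 7]. Elementwise product with the kernel and sum: 7·2.

14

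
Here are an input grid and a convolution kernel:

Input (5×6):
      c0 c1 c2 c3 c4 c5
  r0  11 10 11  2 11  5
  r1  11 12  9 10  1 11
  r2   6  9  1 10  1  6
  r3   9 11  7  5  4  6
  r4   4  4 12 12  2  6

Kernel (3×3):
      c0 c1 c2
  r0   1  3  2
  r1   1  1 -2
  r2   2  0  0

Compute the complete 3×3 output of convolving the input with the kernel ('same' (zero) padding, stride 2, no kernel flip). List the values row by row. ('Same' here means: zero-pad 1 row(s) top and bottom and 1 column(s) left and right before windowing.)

Output[0,0]: The receptive field on the zero-padded input at this output position is [0 0 0 / 0 11 10 / 0 11 12]. Elementwise product with the kernel and sum: 0·1 + 0·3 + 0·2 + 0·1 + 11·1 + 10·-2 + 0·2.

-9 41 23
45 71 44
45 34 31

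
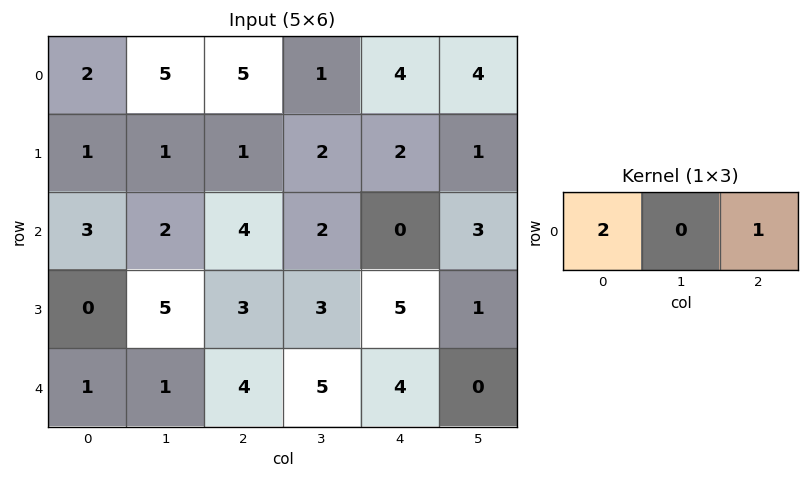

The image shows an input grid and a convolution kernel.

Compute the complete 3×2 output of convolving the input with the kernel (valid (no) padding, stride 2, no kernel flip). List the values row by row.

9 14
10 8
6 12

Output[0,0]: The receptive field on the input at this output position is [2 5 5]. Elementwise product with the kernel and sum: 2·2 + 5·1.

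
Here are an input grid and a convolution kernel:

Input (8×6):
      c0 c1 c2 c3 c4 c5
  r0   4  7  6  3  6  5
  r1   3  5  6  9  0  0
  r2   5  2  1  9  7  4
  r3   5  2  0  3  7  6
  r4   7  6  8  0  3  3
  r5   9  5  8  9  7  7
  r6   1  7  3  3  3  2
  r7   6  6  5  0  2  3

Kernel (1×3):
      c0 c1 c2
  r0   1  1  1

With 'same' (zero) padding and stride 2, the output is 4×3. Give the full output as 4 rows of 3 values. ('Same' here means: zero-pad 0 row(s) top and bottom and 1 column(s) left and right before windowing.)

11 16 14
7 12 20
13 14 6
8 13 8

Output[0,0]: The receptive field on the zero-padded input at this output position is [0 4 7]. Elementwise product with the kernel and sum: 0·1 + 4·1 + 7·1.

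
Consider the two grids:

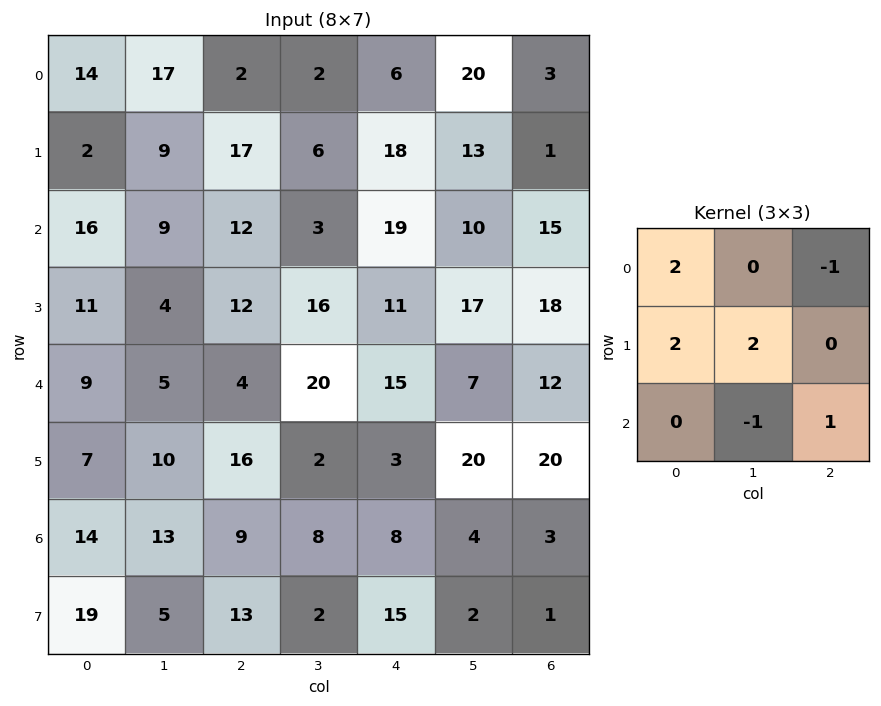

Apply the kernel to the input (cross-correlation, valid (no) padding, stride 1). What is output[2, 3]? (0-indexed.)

The receptive field on the input at this output position is [3 19 10 / 16 11 17 / 20 15 7]. Elementwise product with the kernel and sum: 3·2 + 10·-1 + 16·2 + 11·2 + 15·-1 + 7·1.

42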